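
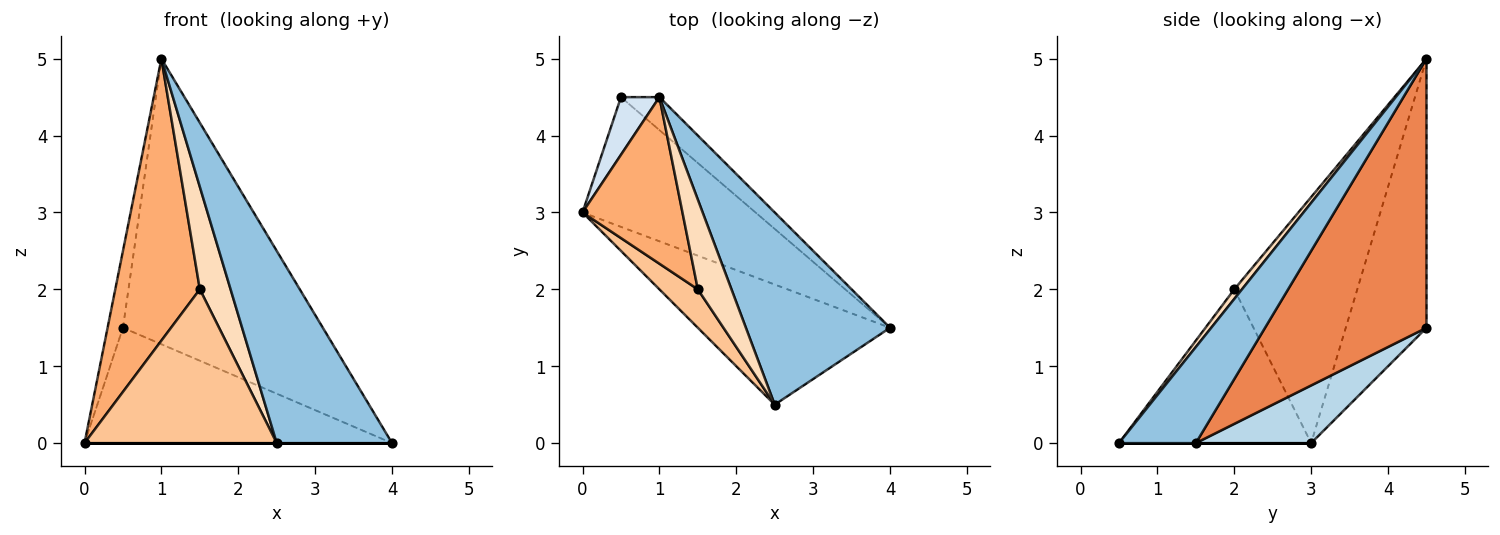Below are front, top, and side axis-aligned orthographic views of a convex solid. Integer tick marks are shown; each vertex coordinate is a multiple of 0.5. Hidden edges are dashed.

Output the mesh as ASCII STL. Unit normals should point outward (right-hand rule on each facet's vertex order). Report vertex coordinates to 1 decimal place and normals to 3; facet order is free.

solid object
 facet normal 0.000 0.000 -1.000
  outer loop
   vertex 2.5 0.5 0.0
   vertex 0.0 3.0 0.0
   vertex 4.0 1.5 0.0
  endloop
 endfacet
 facet normal 0.426 -0.640 0.640
  outer loop
   vertex 2.5 0.5 0.0
   vertex 4.0 1.5 0.0
   vertex 1.0 4.5 5.0
  endloop
 endfacet
 facet normal 0.242 0.645 -0.725
  outer loop
   vertex 0.5 4.5 1.5
   vertex 4.0 1.5 0.0
   vertex 0.0 3.0 0.0
  endloop
 endfacet
 facet normal -0.973 0.185 0.139
  outer loop
   vertex 0.5 4.5 1.5
   vertex 0.0 3.0 0.0
   vertex 1.0 4.5 5.0
  endloop
 endfacet
 facet normal 0.626 0.775 -0.089
  outer loop
   vertex 0.5 4.5 1.5
   vertex 1.0 4.5 5.0
   vertex 4.0 1.5 0.0
  endloop
 endfacet
 facet normal -0.781 -0.537 0.317
  outer loop
   vertex 1.5 2.0 2.0
   vertex 1.0 4.5 5.0
   vertex 0.0 3.0 0.0
  endloop
 endfacet
 facet normal -0.696 -0.696 0.174
  outer loop
   vertex 1.5 2.0 2.0
   vertex 0.0 3.0 0.0
   vertex 2.5 0.5 0.0
  endloop
 endfacet
 facet normal 0.185 -0.740 0.647
  outer loop
   vertex 1.5 2.0 2.0
   vertex 2.5 0.5 0.0
   vertex 1.0 4.5 5.0
  endloop
 endfacet
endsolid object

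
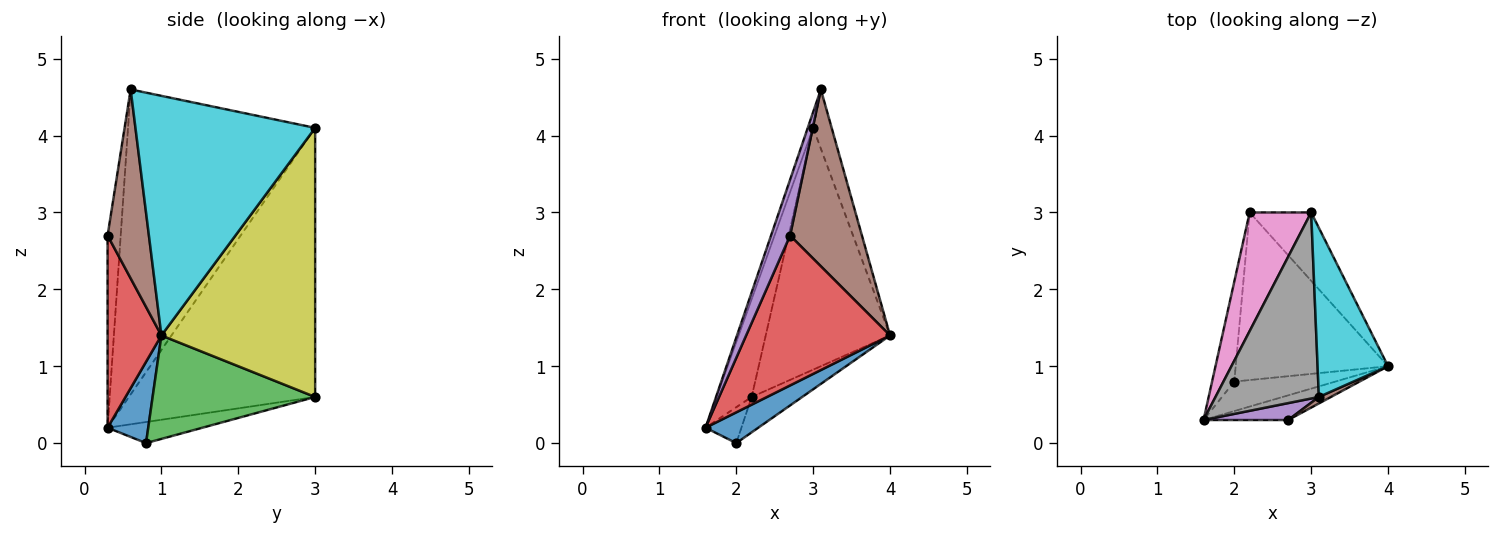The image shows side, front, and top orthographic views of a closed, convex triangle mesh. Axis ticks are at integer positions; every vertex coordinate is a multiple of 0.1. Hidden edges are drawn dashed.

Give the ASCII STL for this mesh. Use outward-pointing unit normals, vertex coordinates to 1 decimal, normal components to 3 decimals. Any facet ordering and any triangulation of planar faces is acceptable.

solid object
 facet normal 0.486 -0.631 -0.605
  outer loop
   vertex 2.0 0.8 0.0
   vertex 4.0 1.0 1.4
   vertex 1.6 0.3 0.2
  endloop
 endfacet
 facet normal -0.666 0.252 -0.702
  outer loop
   vertex 2.0 0.8 0.0
   vertex 1.6 0.3 0.2
   vertex 2.2 3.0 0.6
  endloop
 endfacet
 facet normal 0.553 0.172 -0.815
  outer loop
   vertex 2.0 0.8 0.0
   vertex 2.2 3.0 0.6
   vertex 4.0 1.0 1.4
  endloop
 endfacet
 facet normal 0.346 -0.926 -0.152
  outer loop
   vertex 2.7 0.3 2.7
   vertex 1.6 0.3 0.2
   vertex 4.0 1.0 1.4
  endloop
 endfacet
 facet normal -0.550 -0.799 0.242
  outer loop
   vertex 2.7 0.3 2.7
   vertex 3.1 0.6 4.6
   vertex 1.6 0.3 0.2
  endloop
 endfacet
 facet normal 0.498 -0.866 0.032
  outer loop
   vertex 2.7 0.3 2.7
   vertex 4.0 1.0 1.4
   vertex 3.1 0.6 4.6
  endloop
 endfacet
 facet normal -0.959 0.181 0.219
  outer loop
   vertex 3.0 3.0 4.1
   vertex 2.2 3.0 0.6
   vertex 1.6 0.3 0.2
  endloop
 endfacet
 facet normal -0.947 0.027 0.321
  outer loop
   vertex 3.0 3.0 4.1
   vertex 1.6 0.3 0.2
   vertex 3.1 0.6 4.6
  endloop
 endfacet
 facet normal 0.766 0.619 -0.175
  outer loop
   vertex 3.0 3.0 4.1
   vertex 4.0 1.0 1.4
   vertex 2.2 3.0 0.6
  endloop
 endfacet
 facet normal 0.955 0.098 0.281
  outer loop
   vertex 3.0 3.0 4.1
   vertex 3.1 0.6 4.6
   vertex 4.0 1.0 1.4
  endloop
 endfacet
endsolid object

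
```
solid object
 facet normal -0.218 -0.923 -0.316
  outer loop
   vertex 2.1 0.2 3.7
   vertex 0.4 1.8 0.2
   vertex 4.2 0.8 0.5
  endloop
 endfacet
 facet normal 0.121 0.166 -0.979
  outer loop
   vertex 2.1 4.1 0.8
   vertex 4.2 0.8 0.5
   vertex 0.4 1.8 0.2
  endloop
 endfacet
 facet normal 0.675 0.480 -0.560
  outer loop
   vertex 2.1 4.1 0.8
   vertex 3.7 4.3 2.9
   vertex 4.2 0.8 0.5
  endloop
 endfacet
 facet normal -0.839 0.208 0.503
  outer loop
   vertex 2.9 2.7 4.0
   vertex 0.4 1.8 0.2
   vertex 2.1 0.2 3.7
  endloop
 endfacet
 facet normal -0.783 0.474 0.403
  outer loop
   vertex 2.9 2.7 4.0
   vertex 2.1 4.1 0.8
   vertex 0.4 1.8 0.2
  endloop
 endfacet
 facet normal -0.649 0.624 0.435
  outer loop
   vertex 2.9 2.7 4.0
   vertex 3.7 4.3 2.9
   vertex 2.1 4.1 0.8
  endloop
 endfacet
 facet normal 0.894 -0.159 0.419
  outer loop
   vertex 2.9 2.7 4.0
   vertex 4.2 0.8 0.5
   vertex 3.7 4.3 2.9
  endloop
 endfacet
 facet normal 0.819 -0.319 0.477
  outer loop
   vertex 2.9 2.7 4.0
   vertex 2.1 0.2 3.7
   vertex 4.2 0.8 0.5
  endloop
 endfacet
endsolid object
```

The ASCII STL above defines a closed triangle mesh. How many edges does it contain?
12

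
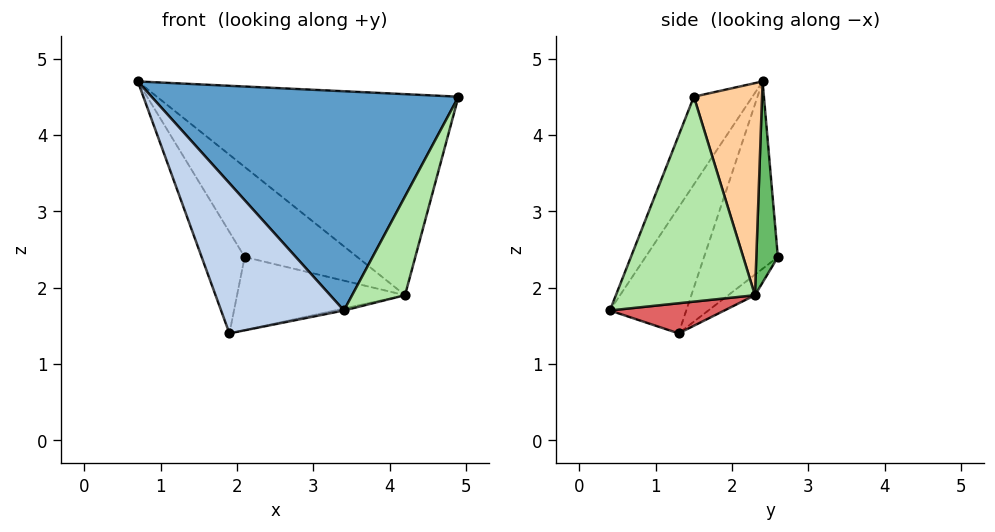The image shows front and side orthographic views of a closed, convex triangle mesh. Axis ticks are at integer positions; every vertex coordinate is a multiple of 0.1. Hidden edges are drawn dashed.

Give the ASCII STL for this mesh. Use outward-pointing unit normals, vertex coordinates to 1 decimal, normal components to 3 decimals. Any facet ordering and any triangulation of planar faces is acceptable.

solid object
 facet normal -0.168 -0.883 0.437
  outer loop
   vertex 3.4 0.4 1.7
   vertex 4.9 1.5 4.5
   vertex 0.7 2.4 4.7
  endloop
 endfacet
 facet normal -0.526 -0.846 0.091
  outer loop
   vertex 1.9 1.3 1.4
   vertex 3.4 0.4 1.7
   vertex 0.7 2.4 4.7
  endloop
 endfacet
 facet normal -0.778 0.454 -0.434
  outer loop
   vertex 1.9 1.3 1.4
   vertex 0.7 2.4 4.7
   vertex 2.1 2.6 2.4
  endloop
 endfacet
 facet normal 0.214 0.948 0.234
  outer loop
   vertex 4.2 2.3 1.9
   vertex 0.7 2.4 4.7
   vertex 4.9 1.5 4.5
  endloop
 endfacet
 facet normal 0.184 0.963 0.196
  outer loop
   vertex 4.2 2.3 1.9
   vertex 2.1 2.6 2.4
   vertex 0.7 2.4 4.7
  endloop
 endfacet
 facet normal 0.879 -0.334 -0.340
  outer loop
   vertex 4.2 2.3 1.9
   vertex 4.9 1.5 4.5
   vertex 3.4 0.4 1.7
  endloop
 endfacet
 facet normal 0.206 0.016 -0.979
  outer loop
   vertex 4.2 2.3 1.9
   vertex 3.4 0.4 1.7
   vertex 1.9 1.3 1.4
  endloop
 endfacet
 facet normal -0.098 0.616 -0.781
  outer loop
   vertex 4.2 2.3 1.9
   vertex 1.9 1.3 1.4
   vertex 2.1 2.6 2.4
  endloop
 endfacet
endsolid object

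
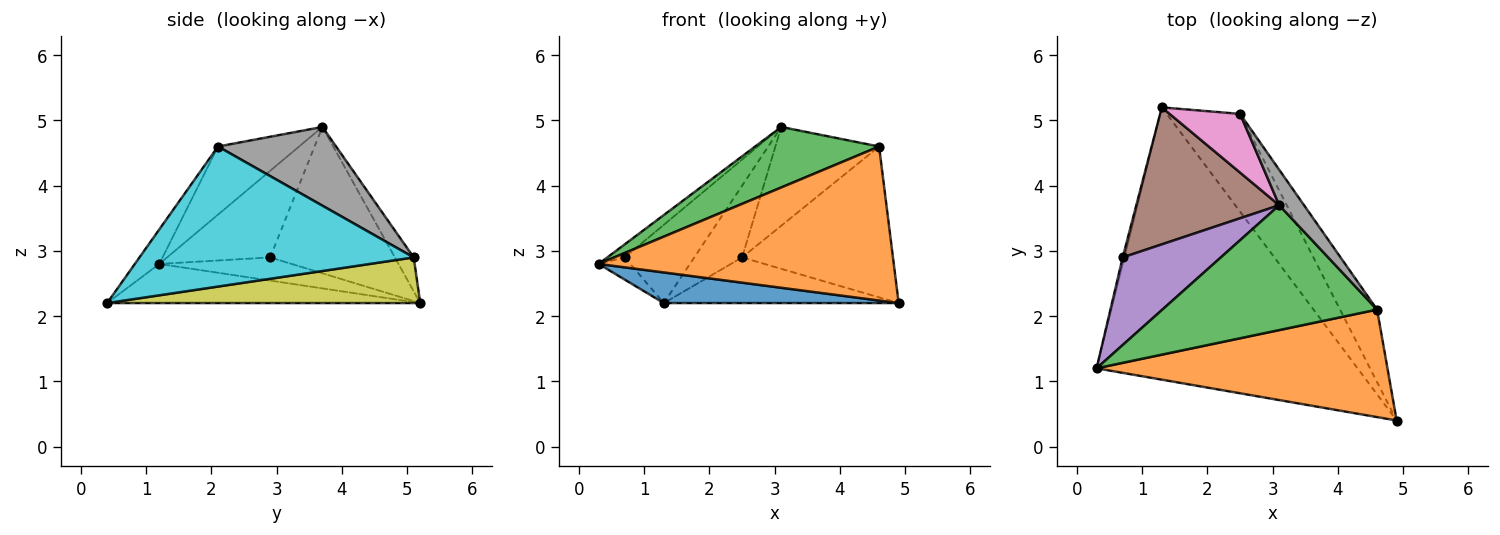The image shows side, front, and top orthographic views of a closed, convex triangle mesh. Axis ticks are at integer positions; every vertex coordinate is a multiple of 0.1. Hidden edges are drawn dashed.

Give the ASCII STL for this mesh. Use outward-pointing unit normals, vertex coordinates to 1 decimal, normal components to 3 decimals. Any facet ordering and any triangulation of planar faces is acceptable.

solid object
 facet normal -0.147 -0.111 -0.983
  outer loop
   vertex 1.3 5.2 2.2
   vertex 4.9 0.4 2.2
   vertex 0.3 1.2 2.8
  endloop
 endfacet
 facet normal -0.068 -0.818 0.571
  outer loop
   vertex 4.6 2.1 4.6
   vertex 0.3 1.2 2.8
   vertex 4.9 0.4 2.2
  endloop
 endfacet
 facet normal -0.274 -0.420 0.865
  outer loop
   vertex 4.6 2.1 4.6
   vertex 3.1 3.7 4.9
   vertex 0.3 1.2 2.8
  endloop
 endfacet
 facet normal -0.970 0.232 -0.068
  outer loop
   vertex 0.7 2.9 2.9
   vertex 1.3 5.2 2.2
   vertex 0.3 1.2 2.8
  endloop
 endfacet
 facet normal -0.658 0.111 0.745
  outer loop
   vertex 0.7 2.9 2.9
   vertex 0.3 1.2 2.8
   vertex 3.1 3.7 4.9
  endloop
 endfacet
 facet normal -0.664 0.371 0.649
  outer loop
   vertex 0.7 2.9 2.9
   vertex 3.1 3.7 4.9
   vertex 1.3 5.2 2.2
  endloop
 endfacet
 facet normal -0.292 0.740 0.606
  outer loop
   vertex 2.5 5.1 2.9
   vertex 1.3 5.2 2.2
   vertex 3.1 3.7 4.9
  endloop
 endfacet
 facet normal 0.731 0.642 0.230
  outer loop
   vertex 2.5 5.1 2.9
   vertex 3.1 3.7 4.9
   vertex 4.6 2.1 4.6
  endloop
 endfacet
 facet normal 0.491 0.368 -0.789
  outer loop
   vertex 2.5 5.1 2.9
   vertex 4.9 0.4 2.2
   vertex 1.3 5.2 2.2
  endloop
 endfacet
 facet normal 0.854 0.469 -0.226
  outer loop
   vertex 2.5 5.1 2.9
   vertex 4.6 2.1 4.6
   vertex 4.9 0.4 2.2
  endloop
 endfacet
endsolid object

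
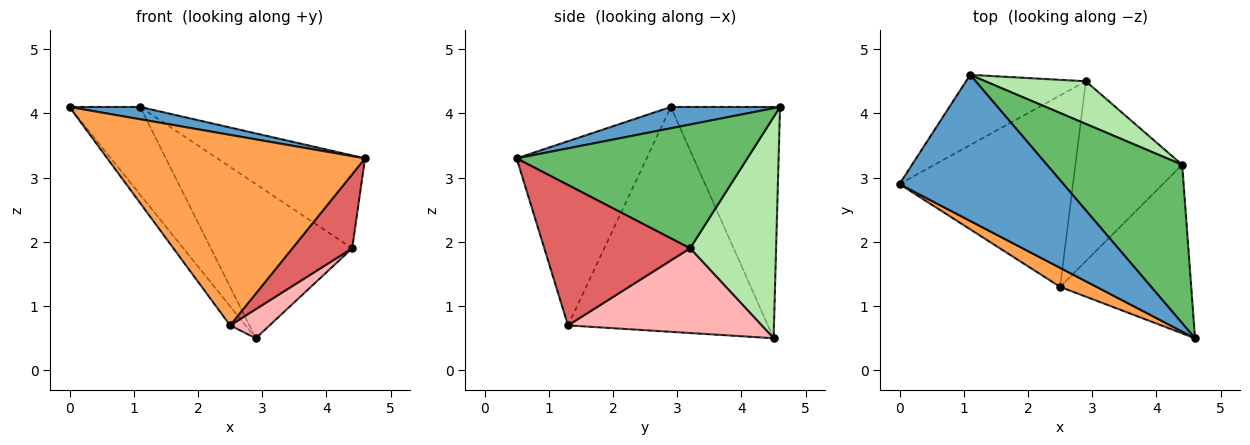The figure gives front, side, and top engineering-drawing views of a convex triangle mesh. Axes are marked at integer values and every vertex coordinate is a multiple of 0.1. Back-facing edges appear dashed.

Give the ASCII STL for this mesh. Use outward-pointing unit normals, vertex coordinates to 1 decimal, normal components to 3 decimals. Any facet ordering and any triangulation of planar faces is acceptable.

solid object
 facet normal 0.128 -0.083 0.988
  outer loop
   vertex 1.1 4.6 4.1
   vertex 0.0 2.9 4.1
   vertex 4.6 0.5 3.3
  endloop
 endfacet
 facet normal -0.770 0.498 -0.399
  outer loop
   vertex 1.1 4.6 4.1
   vertex 2.9 4.5 0.5
   vertex 0.0 2.9 4.1
  endloop
 endfacet
 facet normal -0.449 -0.889 0.089
  outer loop
   vertex 2.5 1.3 0.7
   vertex 4.6 0.5 3.3
   vertex 0.0 2.9 4.1
  endloop
 endfacet
 facet normal -0.790 0.061 -0.610
  outer loop
   vertex 2.5 1.3 0.7
   vertex 0.0 2.9 4.1
   vertex 2.9 4.5 0.5
  endloop
 endfacet
 facet normal 0.620 0.397 0.677
  outer loop
   vertex 4.4 3.2 1.9
   vertex 1.1 4.6 4.1
   vertex 4.6 0.5 3.3
  endloop
 endfacet
 facet normal 0.506 0.831 0.230
  outer loop
   vertex 4.4 3.2 1.9
   vertex 2.9 4.5 0.5
   vertex 1.1 4.6 4.1
  endloop
 endfacet
 facet normal 0.700 -0.287 -0.654
  outer loop
   vertex 4.4 3.2 1.9
   vertex 4.6 0.5 3.3
   vertex 2.5 1.3 0.7
  endloop
 endfacet
 facet normal 0.617 -0.126 -0.777
  outer loop
   vertex 4.4 3.2 1.9
   vertex 2.5 1.3 0.7
   vertex 2.9 4.5 0.5
  endloop
 endfacet
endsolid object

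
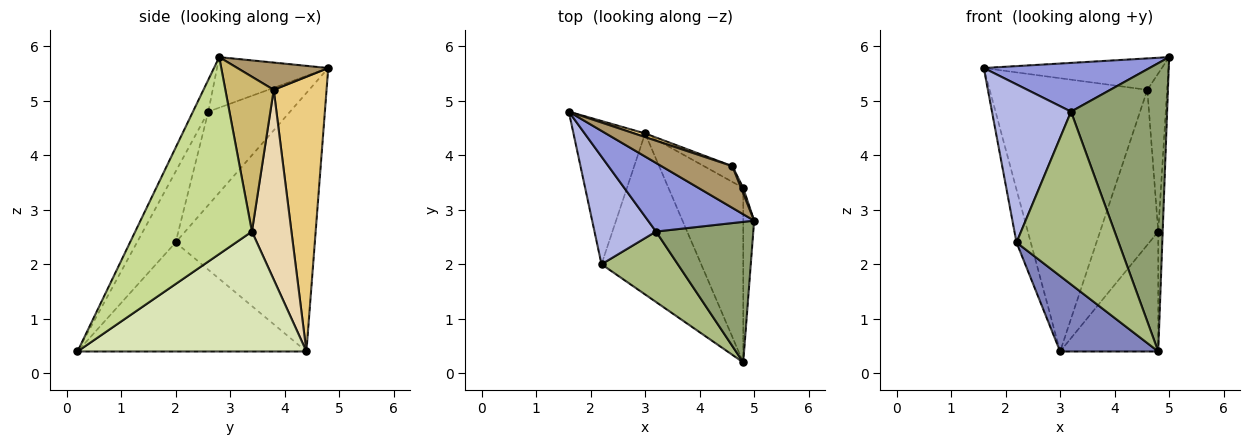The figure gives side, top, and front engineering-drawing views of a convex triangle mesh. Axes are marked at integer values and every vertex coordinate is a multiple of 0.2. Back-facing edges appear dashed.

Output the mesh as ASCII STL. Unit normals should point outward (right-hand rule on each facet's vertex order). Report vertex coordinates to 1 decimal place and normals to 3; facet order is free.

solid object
 facet normal -0.959 0.098 -0.266
  outer loop
   vertex 3.0 4.4 0.4
   vertex 2.2 2.0 2.4
   vertex 1.6 4.8 5.6
  endloop
 endfacet
 facet normal -0.704 -0.302 -0.643
  outer loop
   vertex 3.0 4.4 0.4
   vertex 4.8 0.2 0.4
   vertex 2.2 2.0 2.4
  endloop
 endfacet
 facet normal -0.362 -0.540 0.760
  outer loop
   vertex 3.2 2.6 4.8
   vertex 5.0 2.8 5.8
   vertex 1.6 4.8 5.6
  endloop
 endfacet
 facet normal -0.650 -0.628 0.428
  outer loop
   vertex 3.2 2.6 4.8
   vertex 1.6 4.8 5.6
   vertex 2.2 2.0 2.4
  endloop
 endfacet
 facet normal -0.142 -0.890 0.434
  outer loop
   vertex 3.2 2.6 4.8
   vertex 4.8 0.2 0.4
   vertex 5.0 2.8 5.8
  endloop
 endfacet
 facet normal -0.331 -0.874 0.356
  outer loop
   vertex 3.2 2.6 4.8
   vertex 2.2 2.0 2.4
   vertex 4.8 0.2 0.4
  endloop
 endfacet
 facet normal 0.998 0.038 -0.055
  outer loop
   vertex 4.8 3.4 2.6
   vertex 5.0 2.8 5.8
   vertex 4.8 0.2 0.4
  endloop
 endfacet
 facet normal 0.798 0.342 -0.497
  outer loop
   vertex 4.8 3.4 2.6
   vertex 4.8 0.2 0.4
   vertex 3.0 4.4 0.4
  endloop
 endfacet
 facet normal 0.294 0.575 0.763
  outer loop
   vertex 4.6 3.8 5.2
   vertex 1.6 4.8 5.6
   vertex 5.0 2.8 5.8
  endloop
 endfacet
 facet normal 0.926 0.378 0.013
  outer loop
   vertex 4.6 3.8 5.2
   vertex 5.0 2.8 5.8
   vertex 4.8 3.4 2.6
  endloop
 endfacet
 facet normal 0.318 0.948 0.013
  outer loop
   vertex 4.6 3.8 5.2
   vertex 3.0 4.4 0.4
   vertex 1.6 4.8 5.6
  endloop
 endfacet
 facet normal 0.560 0.824 -0.084
  outer loop
   vertex 4.6 3.8 5.2
   vertex 4.8 3.4 2.6
   vertex 3.0 4.4 0.4
  endloop
 endfacet
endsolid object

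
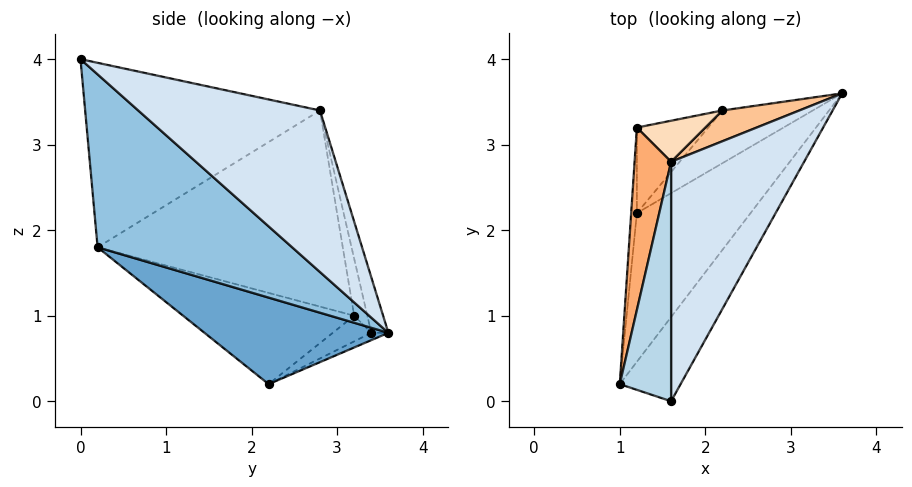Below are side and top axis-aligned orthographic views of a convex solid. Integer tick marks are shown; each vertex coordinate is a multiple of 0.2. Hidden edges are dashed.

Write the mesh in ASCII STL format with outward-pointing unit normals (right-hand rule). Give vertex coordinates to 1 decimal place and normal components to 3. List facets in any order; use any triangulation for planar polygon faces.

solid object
 facet normal 0.497 -0.572 -0.653
  outer loop
   vertex 1.2 2.2 0.2
   vertex 3.6 3.6 0.8
   vertex 1.0 0.2 1.8
  endloop
 endfacet
 facet normal 0.730 -0.634 -0.257
  outer loop
   vertex 1.6 0.0 4.0
   vertex 1.0 0.2 1.8
   vertex 3.6 3.6 0.8
  endloop
 endfacet
 facet normal -0.962 0.057 0.268
  outer loop
   vertex 1.6 2.8 3.4
   vertex 1.0 0.2 1.8
   vertex 1.6 0.0 4.0
  endloop
 endfacet
 facet normal 0.765 0.135 0.630
  outer loop
   vertex 1.6 2.8 3.4
   vertex 1.6 0.0 4.0
   vertex 3.6 3.6 0.8
  endloop
 endfacet
 facet normal -0.997 0.050 -0.062
  outer loop
   vertex 1.2 3.2 1.0
   vertex 1.2 2.2 0.2
   vertex 1.0 0.2 1.8
  endloop
 endfacet
 facet normal -0.977 0.114 0.182
  outer loop
   vertex 1.2 3.2 1.0
   vertex 1.0 0.2 1.8
   vertex 1.6 2.8 3.4
  endloop
 endfacet
 facet normal -0.139 0.971 0.192
  outer loop
   vertex 2.2 3.4 0.8
   vertex 1.6 2.8 3.4
   vertex 3.6 3.6 0.8
  endloop
 endfacet
 facet normal -0.156 0.970 0.188
  outer loop
   vertex 2.2 3.4 0.8
   vertex 1.2 3.2 1.0
   vertex 1.6 2.8 3.4
  endloop
 endfacet
 facet normal -0.070 0.492 -0.868
  outer loop
   vertex 2.2 3.4 0.8
   vertex 3.6 3.6 0.8
   vertex 1.2 2.2 0.2
  endloop
 endfacet
 facet normal -0.271 0.601 -0.752
  outer loop
   vertex 2.2 3.4 0.8
   vertex 1.2 2.2 0.2
   vertex 1.2 3.2 1.0
  endloop
 endfacet
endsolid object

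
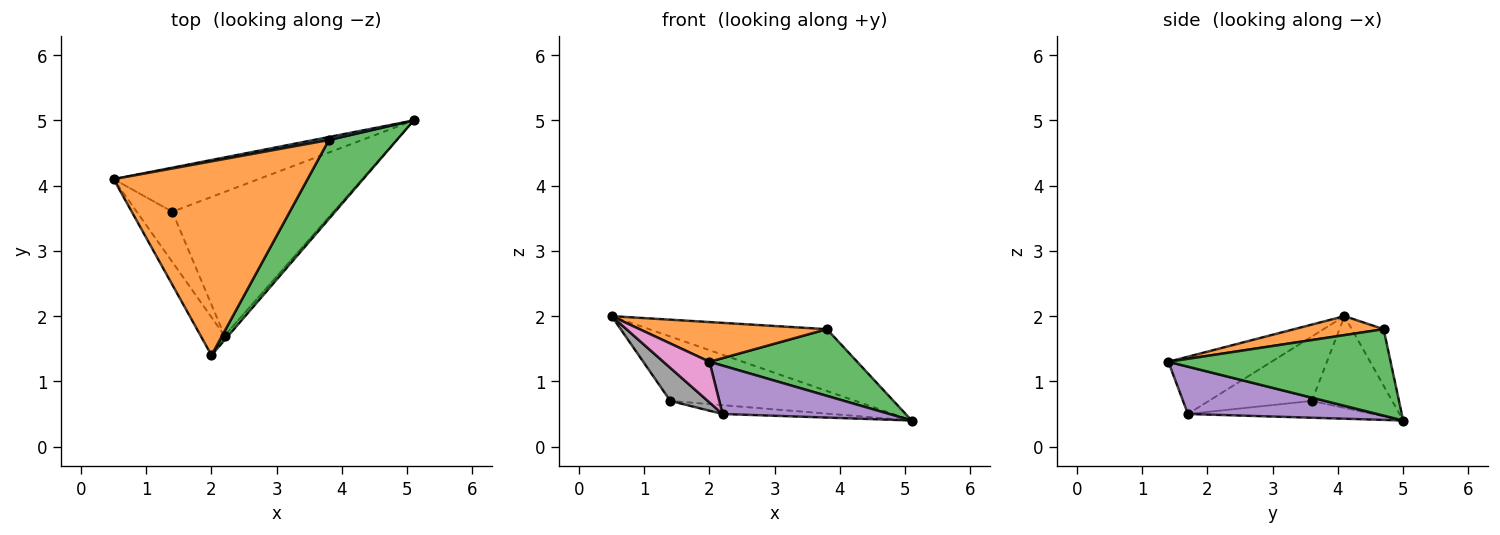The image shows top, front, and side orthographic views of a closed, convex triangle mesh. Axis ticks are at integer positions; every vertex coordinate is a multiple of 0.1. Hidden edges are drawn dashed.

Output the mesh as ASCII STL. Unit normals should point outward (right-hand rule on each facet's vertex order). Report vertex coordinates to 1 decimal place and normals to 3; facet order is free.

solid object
 facet normal -0.176 0.983 0.047
  outer loop
   vertex 3.8 4.7 1.8
   vertex 5.1 5.0 0.4
   vertex 0.5 4.1 2.0
  endloop
 endfacet
 facet normal 0.095 -0.200 0.975
  outer loop
   vertex 3.8 4.7 1.8
   vertex 0.5 4.1 2.0
   vertex 2.0 1.4 1.3
  endloop
 endfacet
 facet normal 0.697 -0.463 0.548
  outer loop
   vertex 3.8 4.7 1.8
   vertex 2.0 1.4 1.3
   vertex 5.1 5.0 0.4
  endloop
 endfacet
 facet normal -0.337 0.777 -0.532
  outer loop
   vertex 1.4 3.6 0.7
   vertex 0.5 4.1 2.0
   vertex 5.1 5.0 0.4
  endloop
 endfacet
 facet normal 0.749 -0.660 -0.060
  outer loop
   vertex 2.2 1.7 0.5
   vertex 5.1 5.0 0.4
   vertex 2.0 1.4 1.3
  endloop
 endfacet
 facet normal -0.104 0.061 -0.993
  outer loop
   vertex 2.2 1.7 0.5
   vertex 1.4 3.6 0.7
   vertex 5.1 5.0 0.4
  endloop
 endfacet
 facet normal -0.853 -0.381 -0.356
  outer loop
   vertex 2.2 1.7 0.5
   vertex 2.0 1.4 1.3
   vertex 0.5 4.1 2.0
  endloop
 endfacet
 facet normal -0.834 -0.303 -0.461
  outer loop
   vertex 2.2 1.7 0.5
   vertex 0.5 4.1 2.0
   vertex 1.4 3.6 0.7
  endloop
 endfacet
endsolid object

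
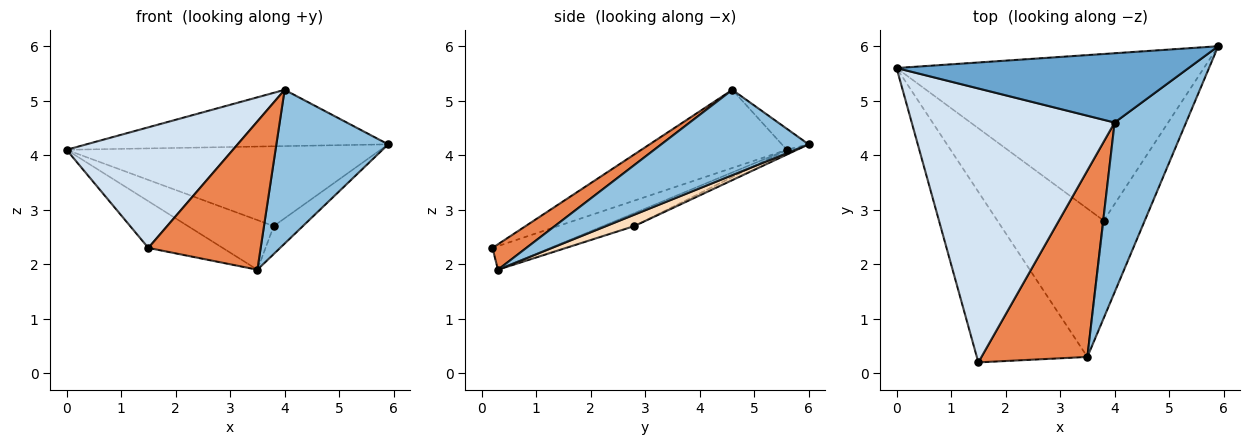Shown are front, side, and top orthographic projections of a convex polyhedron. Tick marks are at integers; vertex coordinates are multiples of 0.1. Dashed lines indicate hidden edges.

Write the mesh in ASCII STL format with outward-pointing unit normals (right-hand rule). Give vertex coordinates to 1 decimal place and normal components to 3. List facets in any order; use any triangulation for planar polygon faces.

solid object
 facet normal -0.056 0.629 0.775
  outer loop
   vertex 4.0 4.6 5.2
   vertex 5.9 6.0 4.2
   vertex 0.0 5.6 4.1
  endloop
 endfacet
 facet normal 0.663 -0.503 0.555
  outer loop
   vertex 4.0 4.6 5.2
   vertex 3.5 0.3 1.9
   vertex 5.9 6.0 4.2
  endloop
 endfacet
 facet normal -0.202 0.259 -0.945
  outer loop
   vertex 1.5 0.2 2.3
   vertex 0.0 5.6 4.1
   vertex 3.5 0.3 1.9
  endloop
 endfacet
 facet normal -0.332 -0.380 0.863
  outer loop
   vertex 1.5 0.2 2.3
   vertex 4.0 4.6 5.2
   vertex 0.0 5.6 4.1
  endloop
 endfacet
 facet normal 0.184 -0.612 0.769
  outer loop
   vertex 1.5 0.2 2.3
   vertex 3.5 0.3 1.9
   vertex 4.0 4.6 5.2
  endloop
 endfacet
 facet normal -0.014 0.432 -0.902
  outer loop
   vertex 3.8 2.8 2.7
   vertex 0.0 5.6 4.1
   vertex 5.9 6.0 4.2
  endloop
 endfacet
 facet normal -0.115 0.315 -0.942
  outer loop
   vertex 3.8 2.8 2.7
   vertex 3.5 0.3 1.9
   vertex 0.0 5.6 4.1
  endloop
 endfacet
 facet normal 0.258 0.266 -0.929
  outer loop
   vertex 3.8 2.8 2.7
   vertex 5.9 6.0 4.2
   vertex 3.5 0.3 1.9
  endloop
 endfacet
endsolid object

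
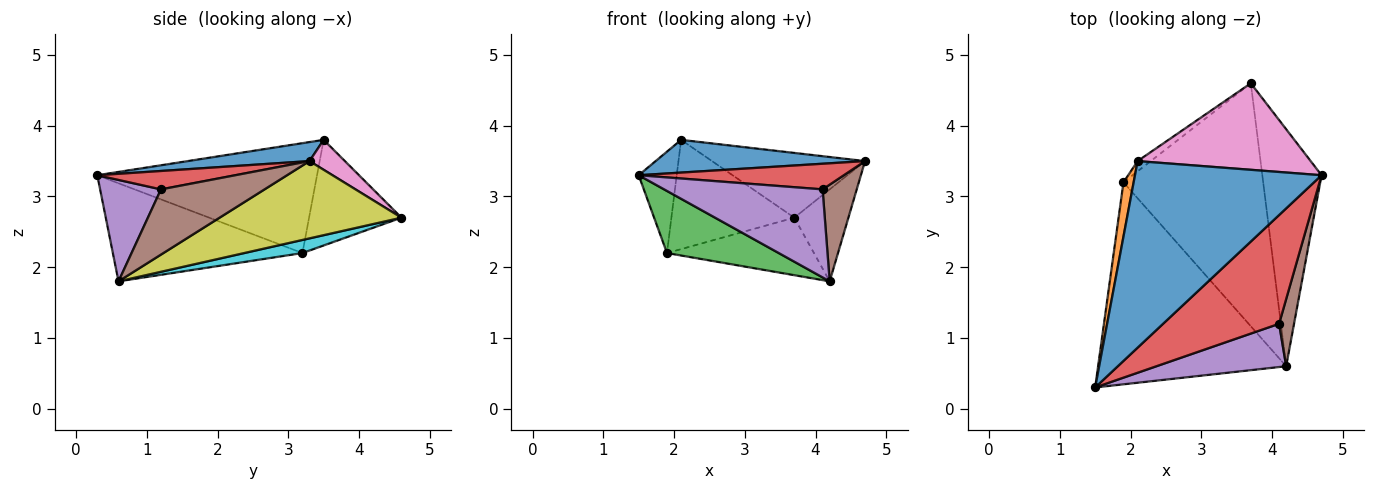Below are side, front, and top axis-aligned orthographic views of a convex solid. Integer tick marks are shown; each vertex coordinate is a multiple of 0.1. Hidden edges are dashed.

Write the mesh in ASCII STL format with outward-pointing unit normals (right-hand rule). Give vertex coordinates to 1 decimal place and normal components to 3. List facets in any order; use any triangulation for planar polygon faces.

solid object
 facet normal 0.100 -0.172 0.980
  outer loop
   vertex 2.1 3.5 3.8
   vertex 1.5 0.3 3.3
   vertex 4.7 3.3 3.5
  endloop
 endfacet
 facet normal -0.981 0.170 0.091
  outer loop
   vertex 1.9 3.2 2.2
   vertex 1.5 0.3 3.3
   vertex 2.1 3.5 3.8
  endloop
 endfacet
 facet normal -0.446 -0.263 -0.855
  outer loop
   vertex 1.9 3.2 2.2
   vertex 4.2 0.6 1.8
   vertex 1.5 0.3 3.3
  endloop
 endfacet
 facet normal 0.153 -0.227 0.962
  outer loop
   vertex 4.1 1.2 3.1
   vertex 4.7 3.3 3.5
   vertex 1.5 0.3 3.3
  endloop
 endfacet
 facet normal 0.326 -0.849 0.417
  outer loop
   vertex 4.1 1.2 3.1
   vertex 1.5 0.3 3.3
   vertex 4.2 0.6 1.8
  endloop
 endfacet
 facet normal 0.928 -0.306 0.212
  outer loop
   vertex 4.1 1.2 3.1
   vertex 4.2 0.6 1.8
   vertex 4.7 3.3 3.5
  endloop
 endfacet
 facet normal 0.137 0.594 0.793
  outer loop
   vertex 3.7 4.6 2.7
   vertex 2.1 3.5 3.8
   vertex 4.7 3.3 3.5
  endloop
 endfacet
 facet normal -0.599 0.797 -0.075
  outer loop
   vertex 3.7 4.6 2.7
   vertex 1.9 3.2 2.2
   vertex 2.1 3.5 3.8
  endloop
 endfacet
 facet normal 0.772 0.230 -0.592
  outer loop
   vertex 3.7 4.6 2.7
   vertex 4.7 3.3 3.5
   vertex 4.2 0.6 1.8
  endloop
 endfacet
 facet normal 0.091 0.229 -0.969
  outer loop
   vertex 3.7 4.6 2.7
   vertex 4.2 0.6 1.8
   vertex 1.9 3.2 2.2
  endloop
 endfacet
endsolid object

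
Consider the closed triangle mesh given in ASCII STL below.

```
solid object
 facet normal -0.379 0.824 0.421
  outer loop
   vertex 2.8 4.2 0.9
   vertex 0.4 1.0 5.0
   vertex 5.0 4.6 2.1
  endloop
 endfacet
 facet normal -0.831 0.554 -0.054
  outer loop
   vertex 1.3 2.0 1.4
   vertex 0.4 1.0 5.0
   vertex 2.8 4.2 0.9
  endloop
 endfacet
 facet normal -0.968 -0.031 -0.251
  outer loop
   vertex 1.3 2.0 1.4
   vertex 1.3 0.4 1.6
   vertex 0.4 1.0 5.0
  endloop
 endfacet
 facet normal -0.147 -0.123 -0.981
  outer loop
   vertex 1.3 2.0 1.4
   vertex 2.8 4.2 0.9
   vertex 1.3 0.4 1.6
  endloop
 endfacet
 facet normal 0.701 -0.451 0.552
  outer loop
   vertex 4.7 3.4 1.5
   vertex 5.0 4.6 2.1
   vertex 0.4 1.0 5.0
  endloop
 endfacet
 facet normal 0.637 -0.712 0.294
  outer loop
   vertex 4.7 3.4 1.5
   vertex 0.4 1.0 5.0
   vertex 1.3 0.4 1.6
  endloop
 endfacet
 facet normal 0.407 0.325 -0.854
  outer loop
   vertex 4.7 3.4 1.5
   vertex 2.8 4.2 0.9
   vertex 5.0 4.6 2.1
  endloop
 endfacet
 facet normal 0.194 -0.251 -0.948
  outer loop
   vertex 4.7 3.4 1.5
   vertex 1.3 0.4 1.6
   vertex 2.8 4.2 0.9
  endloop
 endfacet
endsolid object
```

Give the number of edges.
12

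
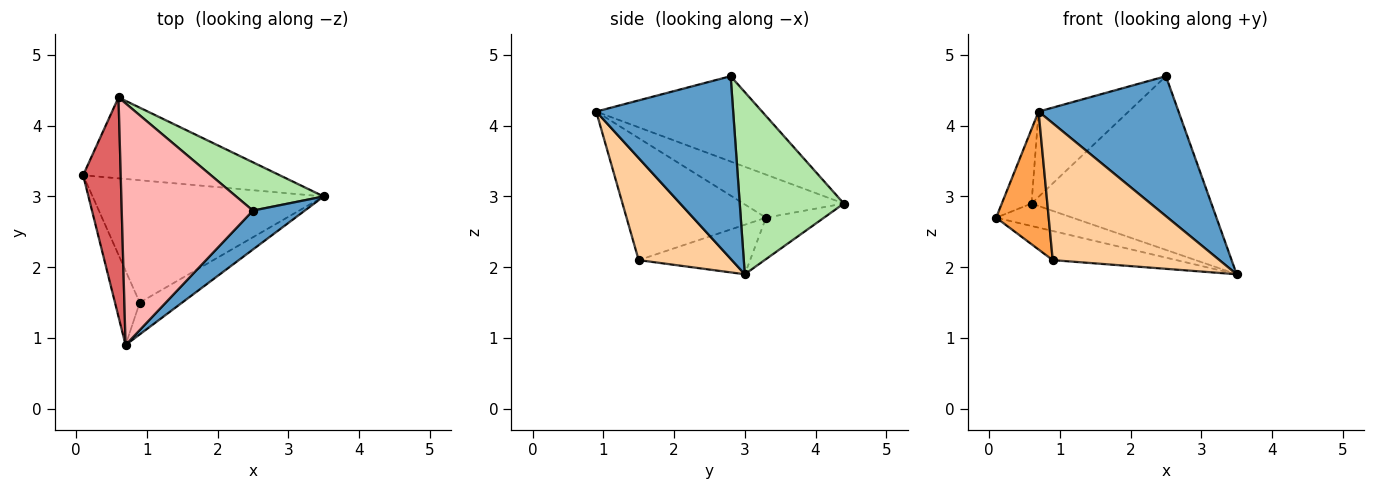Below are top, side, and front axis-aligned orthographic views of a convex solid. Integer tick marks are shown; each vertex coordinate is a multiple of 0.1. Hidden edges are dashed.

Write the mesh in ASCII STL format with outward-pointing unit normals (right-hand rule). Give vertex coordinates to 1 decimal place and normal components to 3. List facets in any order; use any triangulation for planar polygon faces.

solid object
 facet normal 0.686 -0.701 0.195
  outer loop
   vertex 2.5 2.8 4.7
   vertex 0.7 0.9 4.2
   vertex 3.5 3.0 1.9
  endloop
 endfacet
 facet normal -0.204 0.227 -0.952
  outer loop
   vertex 0.9 1.5 2.1
   vertex 0.1 3.3 2.7
   vertex 3.5 3.0 1.9
  endloop
 endfacet
 facet normal -0.919 -0.346 -0.187
  outer loop
   vertex 0.9 1.5 2.1
   vertex 0.7 0.9 4.2
   vertex 0.1 3.3 2.7
  endloop
 endfacet
 facet normal 0.478 -0.855 -0.199
  outer loop
   vertex 0.9 1.5 2.1
   vertex 3.5 3.0 1.9
   vertex 0.7 0.9 4.2
  endloop
 endfacet
 facet normal -0.199 0.262 -0.944
  outer loop
   vertex 0.6 4.4 2.9
   vertex 3.5 3.0 1.9
   vertex 0.1 3.3 2.7
  endloop
 endfacet
 facet normal 0.487 0.842 0.234
  outer loop
   vertex 0.6 4.4 2.9
   vertex 2.5 2.8 4.7
   vertex 3.5 3.0 1.9
  endloop
 endfacet
 facet normal -0.735 0.217 0.642
  outer loop
   vertex 0.6 4.4 2.9
   vertex 0.1 3.3 2.7
   vertex 0.7 0.9 4.2
  endloop
 endfacet
 facet normal -0.523 0.284 0.804
  outer loop
   vertex 0.6 4.4 2.9
   vertex 0.7 0.9 4.2
   vertex 2.5 2.8 4.7
  endloop
 endfacet
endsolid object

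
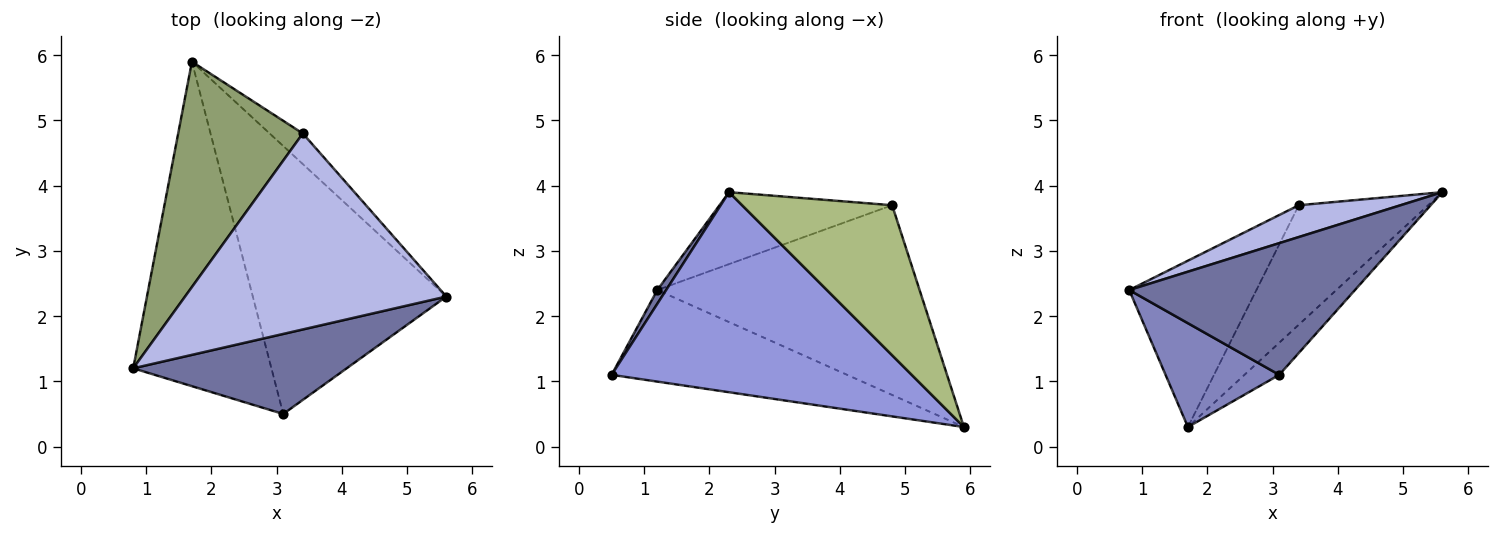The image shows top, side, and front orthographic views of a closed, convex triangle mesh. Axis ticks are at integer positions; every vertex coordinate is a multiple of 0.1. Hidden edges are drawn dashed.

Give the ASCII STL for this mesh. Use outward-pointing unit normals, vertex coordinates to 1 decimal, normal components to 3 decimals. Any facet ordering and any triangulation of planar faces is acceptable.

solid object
 facet normal 0.033 -0.854 0.519
  outer loop
   vertex 3.1 0.5 1.1
   vertex 5.6 2.3 3.9
   vertex 0.8 1.2 2.4
  endloop
 endfacet
 facet normal -0.534 -0.258 -0.805
  outer loop
   vertex 3.1 0.5 1.1
   vertex 0.8 1.2 2.4
   vertex 1.7 5.9 0.3
  endloop
 endfacet
 facet normal 0.716 0.083 -0.693
  outer loop
   vertex 3.1 0.5 1.1
   vertex 1.7 5.9 0.3
   vertex 5.6 2.3 3.9
  endloop
 endfacet
 facet normal -0.262 -0.155 0.953
  outer loop
   vertex 3.4 4.8 3.7
   vertex 0.8 1.2 2.4
   vertex 5.6 2.3 3.9
  endloop
 endfacet
 facet normal -0.775 0.376 0.509
  outer loop
   vertex 3.4 4.8 3.7
   vertex 1.7 5.9 0.3
   vertex 0.8 1.2 2.4
  endloop
 endfacet
 facet normal 0.747 0.644 -0.165
  outer loop
   vertex 3.4 4.8 3.7
   vertex 5.6 2.3 3.9
   vertex 1.7 5.9 0.3
  endloop
 endfacet
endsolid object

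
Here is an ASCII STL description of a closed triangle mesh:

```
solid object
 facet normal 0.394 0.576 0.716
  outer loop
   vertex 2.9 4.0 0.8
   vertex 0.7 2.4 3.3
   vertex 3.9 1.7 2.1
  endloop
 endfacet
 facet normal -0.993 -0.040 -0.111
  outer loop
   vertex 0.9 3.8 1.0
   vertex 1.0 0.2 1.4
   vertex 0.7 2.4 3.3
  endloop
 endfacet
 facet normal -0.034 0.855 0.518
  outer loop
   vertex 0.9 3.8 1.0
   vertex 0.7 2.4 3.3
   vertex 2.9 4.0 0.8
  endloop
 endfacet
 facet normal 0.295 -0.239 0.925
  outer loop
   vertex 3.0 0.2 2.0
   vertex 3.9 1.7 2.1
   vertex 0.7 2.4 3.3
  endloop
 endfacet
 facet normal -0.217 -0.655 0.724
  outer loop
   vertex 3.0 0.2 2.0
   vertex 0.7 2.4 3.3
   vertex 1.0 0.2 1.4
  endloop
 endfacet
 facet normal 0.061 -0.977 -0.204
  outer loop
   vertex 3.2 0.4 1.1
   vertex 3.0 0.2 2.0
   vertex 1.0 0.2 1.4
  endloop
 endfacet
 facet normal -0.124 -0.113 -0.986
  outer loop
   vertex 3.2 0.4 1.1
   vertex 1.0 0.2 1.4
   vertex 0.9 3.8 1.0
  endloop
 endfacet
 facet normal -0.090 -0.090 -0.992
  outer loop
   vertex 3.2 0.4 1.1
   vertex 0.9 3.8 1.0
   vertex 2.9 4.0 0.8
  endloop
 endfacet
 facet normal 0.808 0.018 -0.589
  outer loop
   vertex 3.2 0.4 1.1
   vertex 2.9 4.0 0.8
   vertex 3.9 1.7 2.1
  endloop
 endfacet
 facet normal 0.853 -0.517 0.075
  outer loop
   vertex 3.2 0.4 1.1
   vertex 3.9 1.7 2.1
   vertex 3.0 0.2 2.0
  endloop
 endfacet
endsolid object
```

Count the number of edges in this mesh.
15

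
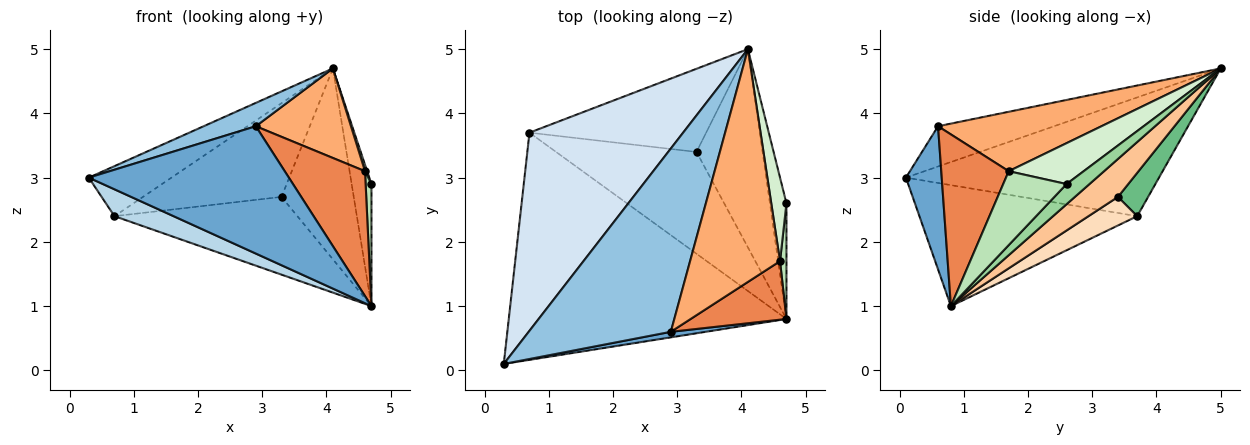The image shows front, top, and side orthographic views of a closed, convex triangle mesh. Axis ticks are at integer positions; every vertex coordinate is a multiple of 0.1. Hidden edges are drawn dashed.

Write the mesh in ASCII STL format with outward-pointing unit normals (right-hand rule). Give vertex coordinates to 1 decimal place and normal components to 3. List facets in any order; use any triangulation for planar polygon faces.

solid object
 facet normal 0.176 -0.983 0.043
  outer loop
   vertex 2.9 0.6 3.8
   vertex 0.3 0.1 3.0
   vertex 4.7 0.8 1.0
  endloop
 endfacet
 facet normal -0.270 -0.122 0.955
  outer loop
   vertex 2.9 0.6 3.8
   vertex 4.1 5.0 4.7
   vertex 0.3 0.1 3.0
  endloop
 endfacet
 facet normal -0.397 -0.108 -0.911
  outer loop
   vertex 0.7 3.7 2.4
   vertex 4.7 0.8 1.0
   vertex 0.3 0.1 3.0
  endloop
 endfacet
 facet normal -0.600 0.196 0.776
  outer loop
   vertex 0.7 3.7 2.4
   vertex 0.3 0.1 3.0
   vertex 4.1 5.0 4.7
  endloop
 endfacet
 facet normal 0.605 -0.721 0.338
  outer loop
   vertex 4.6 1.7 3.1
   vertex 2.9 0.6 3.8
   vertex 4.7 0.8 1.0
  endloop
 endfacet
 facet normal 0.525 -0.306 0.794
  outer loop
   vertex 4.6 1.7 3.1
   vertex 4.1 5.0 4.7
   vertex 2.9 0.6 3.8
  endloop
 endfacet
 facet normal 0.382 0.641 -0.666
  outer loop
   vertex 3.3 3.4 2.7
   vertex 4.1 5.0 4.7
   vertex 4.7 0.8 1.0
  endloop
 endfacet
 facet normal 0.160 0.599 -0.785
  outer loop
   vertex 3.3 3.4 2.7
   vertex 4.7 0.8 1.0
   vertex 0.7 3.7 2.4
  endloop
 endfacet
 facet normal 0.161 0.738 -0.655
  outer loop
   vertex 3.3 3.4 2.7
   vertex 0.7 3.7 2.4
   vertex 4.1 5.0 4.7
  endloop
 endfacet
 facet normal 0.643 0.556 -0.526
  outer loop
   vertex 4.7 2.6 2.9
   vertex 4.7 0.8 1.0
   vertex 4.1 5.0 4.7
  endloop
 endfacet
 facet normal 0.992 -0.091 0.086
  outer loop
   vertex 4.7 2.6 2.9
   vertex 4.6 1.7 3.1
   vertex 4.7 0.8 1.0
  endloop
 endfacet
 facet normal 0.937 -0.027 0.348
  outer loop
   vertex 4.7 2.6 2.9
   vertex 4.1 5.0 4.7
   vertex 4.6 1.7 3.1
  endloop
 endfacet
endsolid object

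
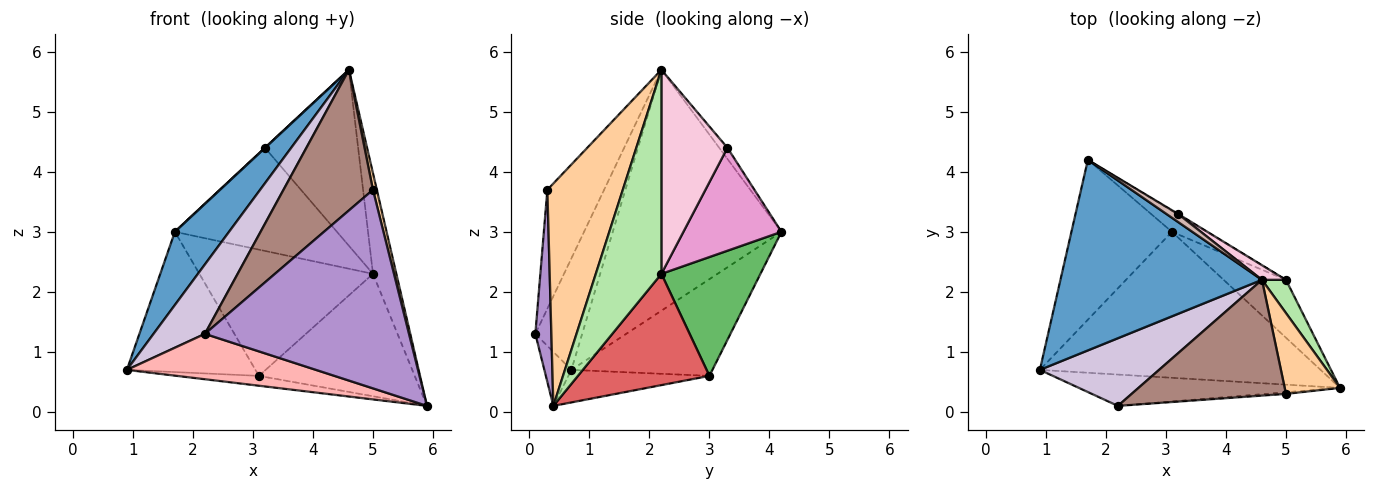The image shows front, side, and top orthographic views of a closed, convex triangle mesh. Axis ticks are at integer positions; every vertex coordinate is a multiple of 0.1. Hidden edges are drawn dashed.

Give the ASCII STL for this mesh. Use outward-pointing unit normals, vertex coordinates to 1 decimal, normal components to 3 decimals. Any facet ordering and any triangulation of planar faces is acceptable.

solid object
 facet normal -0.745 -0.239 0.623
  outer loop
   vertex 4.6 2.2 5.7
   vertex 1.7 4.2 3.0
   vertex 0.9 0.7 0.7
  endloop
 endfacet
 facet normal -0.115 0.067 -0.991
  outer loop
   vertex 3.1 3.0 0.6
   vertex 5.9 0.4 0.1
   vertex 0.9 0.7 0.7
  endloop
 endfacet
 facet normal -0.586 0.534 -0.609
  outer loop
   vertex 3.1 3.0 0.6
   vertex 0.9 0.7 0.7
   vertex 1.7 4.2 3.0
  endloop
 endfacet
 facet normal 0.969 -0.050 0.241
  outer loop
   vertex 5.0 0.3 3.7
   vertex 5.9 0.4 0.1
   vertex 4.6 2.2 5.7
  endloop
 endfacet
 facet normal 0.490 0.860 -0.144
  outer loop
   vertex 5.0 2.2 2.3
   vertex 3.1 3.0 0.6
   vertex 1.7 4.2 3.0
  endloop
 endfacet
 facet normal 0.936 0.334 0.110
  outer loop
   vertex 5.0 2.2 2.3
   vertex 4.6 2.2 5.7
   vertex 5.9 0.4 0.1
  endloop
 endfacet
 facet normal 0.607 0.719 -0.340
  outer loop
   vertex 5.0 2.2 2.3
   vertex 5.9 0.4 0.1
   vertex 3.1 3.0 0.6
  endloop
 endfacet
 facet normal -0.117 -0.817 -0.564
  outer loop
   vertex 2.2 0.1 1.3
   vertex 0.9 0.7 0.7
   vertex 5.9 0.4 0.1
  endloop
 endfacet
 facet normal 0.078 -0.997 -0.008
  outer loop
   vertex 2.2 0.1 1.3
   vertex 5.9 0.4 0.1
   vertex 5.0 0.3 3.7
  endloop
 endfacet
 facet normal -0.547 -0.600 0.584
  outer loop
   vertex 2.2 0.1 1.3
   vertex 4.6 2.2 5.7
   vertex 0.9 0.7 0.7
  endloop
 endfacet
 facet normal -0.440 -0.693 0.571
  outer loop
   vertex 2.2 0.1 1.3
   vertex 5.0 0.3 3.7
   vertex 4.6 2.2 5.7
  endloop
 endfacet
 facet normal -0.688 -0.019 0.725
  outer loop
   vertex 3.2 3.3 4.4
   vertex 1.7 4.2 3.0
   vertex 4.6 2.2 5.7
  endloop
 endfacet
 facet normal 0.518 0.856 -0.005
  outer loop
   vertex 3.2 3.3 4.4
   vertex 5.0 2.2 2.3
   vertex 1.7 4.2 3.0
  endloop
 endfacet
 facet normal 0.577 0.814 0.068
  outer loop
   vertex 3.2 3.3 4.4
   vertex 4.6 2.2 5.7
   vertex 5.0 2.2 2.3
  endloop
 endfacet
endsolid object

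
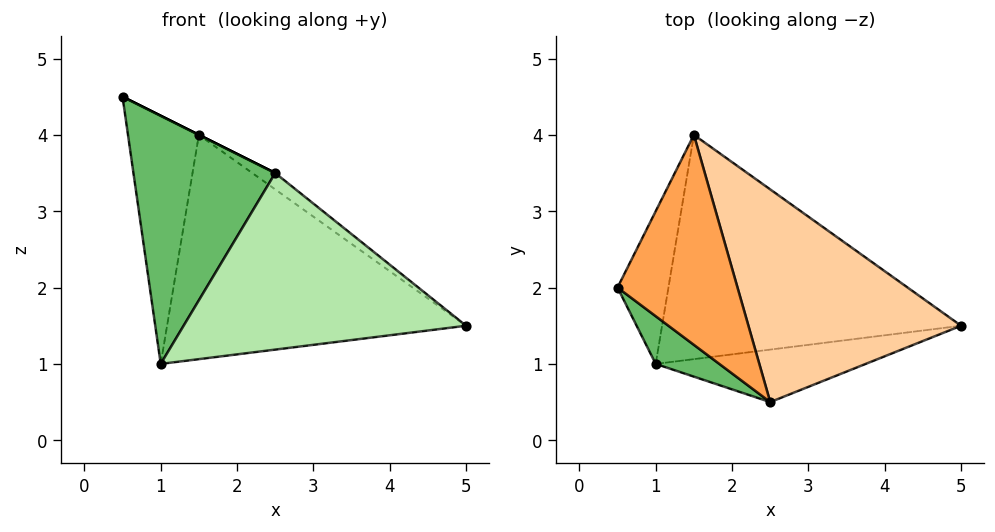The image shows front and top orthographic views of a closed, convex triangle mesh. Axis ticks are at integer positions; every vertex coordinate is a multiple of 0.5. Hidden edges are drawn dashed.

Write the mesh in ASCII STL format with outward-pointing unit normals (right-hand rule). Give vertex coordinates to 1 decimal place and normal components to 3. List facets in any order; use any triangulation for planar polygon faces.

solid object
 facet normal -0.891 0.386 -0.238
  outer loop
   vertex 1.0 1.0 1.0
   vertex 0.5 2.0 4.5
   vertex 1.5 4.0 4.0
  endloop
 endfacet
 facet normal 0.000 0.707 -0.707
  outer loop
   vertex 1.0 1.0 1.0
   vertex 1.5 4.0 4.0
   vertex 5.0 1.5 1.5
  endloop
 endfacet
 facet normal 0.447 0.000 0.894
  outer loop
   vertex 2.5 0.5 3.5
   vertex 1.5 4.0 4.0
   vertex 0.5 2.0 4.5
  endloop
 endfacet
 facet normal 0.609 0.061 0.791
  outer loop
   vertex 2.5 0.5 3.5
   vertex 5.0 1.5 1.5
   vertex 1.5 4.0 4.0
  endloop
 endfacet
 facet normal -0.540 -0.826 0.159
  outer loop
   vertex 2.5 0.5 3.5
   vertex 0.5 2.0 4.5
   vertex 1.0 1.0 1.0
  endloop
 endfacet
 facet normal 0.154 -0.947 -0.282
  outer loop
   vertex 2.5 0.5 3.5
   vertex 1.0 1.0 1.0
   vertex 5.0 1.5 1.5
  endloop
 endfacet
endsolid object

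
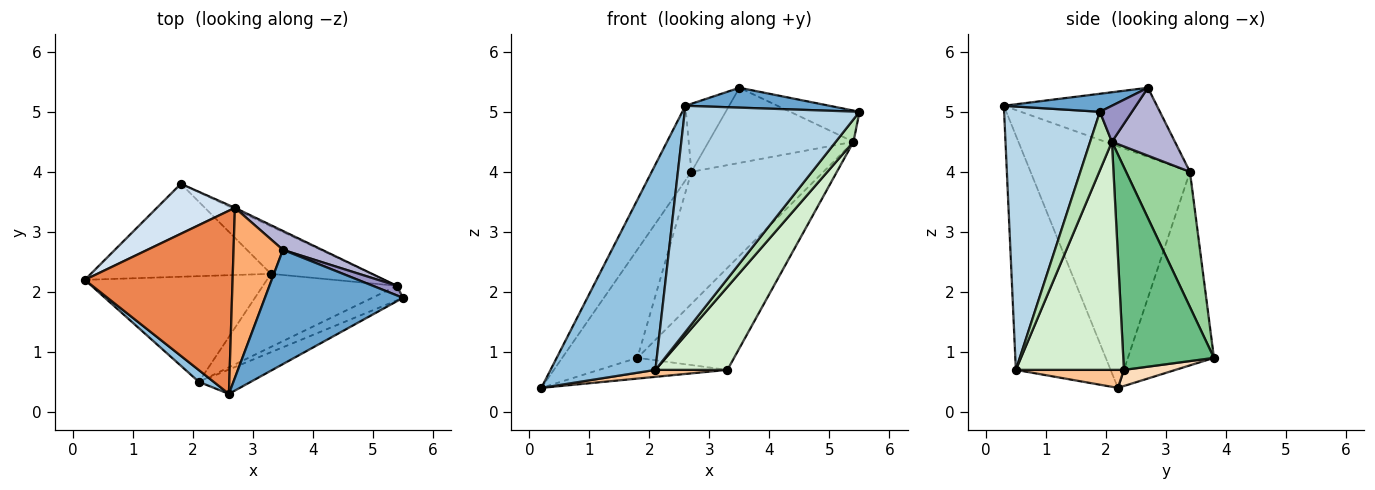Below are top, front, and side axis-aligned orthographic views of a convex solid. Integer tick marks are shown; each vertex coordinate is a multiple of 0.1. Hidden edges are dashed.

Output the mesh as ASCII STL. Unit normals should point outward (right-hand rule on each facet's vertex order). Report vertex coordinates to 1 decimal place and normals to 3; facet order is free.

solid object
 facet normal 0.127 -0.170 0.977
  outer loop
   vertex 3.5 2.7 5.4
   vertex 2.6 0.3 5.1
   vertex 5.5 1.9 5.0
  endloop
 endfacet
 facet normal -0.670 -0.741 0.042
  outer loop
   vertex 2.1 0.5 0.7
   vertex 2.6 0.3 5.1
   vertex 0.2 2.2 0.4
  endloop
 endfacet
 facet normal 0.478 -0.873 -0.094
  outer loop
   vertex 2.1 0.5 0.7
   vertex 5.5 1.9 5.0
   vertex 2.6 0.3 5.1
  endloop
 endfacet
 facet normal -0.720 0.630 0.290
  outer loop
   vertex 2.7 3.4 4.0
   vertex 1.8 3.8 0.9
   vertex 0.2 2.2 0.4
  endloop
 endfacet
 facet normal -0.835 0.208 0.510
  outer loop
   vertex 2.7 3.4 4.0
   vertex 0.2 2.2 0.4
   vertex 2.6 0.3 5.1
  endloop
 endfacet
 facet normal -0.793 0.226 0.566
  outer loop
   vertex 2.7 3.4 4.0
   vertex 2.6 0.3 5.1
   vertex 3.5 2.7 5.4
  endloop
 endfacet
 facet normal 0.098 -0.065 -0.993
  outer loop
   vertex 3.3 2.3 0.7
   vertex 2.1 0.5 0.7
   vertex 0.2 2.2 0.4
  endloop
 endfacet
 facet normal 0.087 0.217 -0.972
  outer loop
   vertex 3.3 2.3 0.7
   vertex 0.2 2.2 0.4
   vertex 1.8 3.8 0.9
  endloop
 endfacet
 facet normal 0.648 0.691 -0.322
  outer loop
   vertex 5.4 2.1 4.5
   vertex 3.3 2.3 0.7
   vertex 1.8 3.8 0.9
  endloop
 endfacet
 facet normal 0.435 0.900 -0.010
  outer loop
   vertex 5.4 2.1 4.5
   vertex 1.8 3.8 0.9
   vertex 2.7 3.4 4.0
  endloop
 endfacet
 facet normal 0.718 -0.585 -0.377
  outer loop
   vertex 5.4 2.1 4.5
   vertex 5.5 1.9 5.0
   vertex 2.1 0.5 0.7
  endloop
 endfacet
 facet normal 0.747 -0.498 -0.439
  outer loop
   vertex 5.4 2.1 4.5
   vertex 2.1 0.5 0.7
   vertex 3.3 2.3 0.7
  endloop
 endfacet
 facet normal 0.404 0.874 0.269
  outer loop
   vertex 5.4 2.1 4.5
   vertex 3.5 2.7 5.4
   vertex 5.5 1.9 5.0
  endloop
 endfacet
 facet normal 0.389 0.894 0.225
  outer loop
   vertex 5.4 2.1 4.5
   vertex 2.7 3.4 4.0
   vertex 3.5 2.7 5.4
  endloop
 endfacet
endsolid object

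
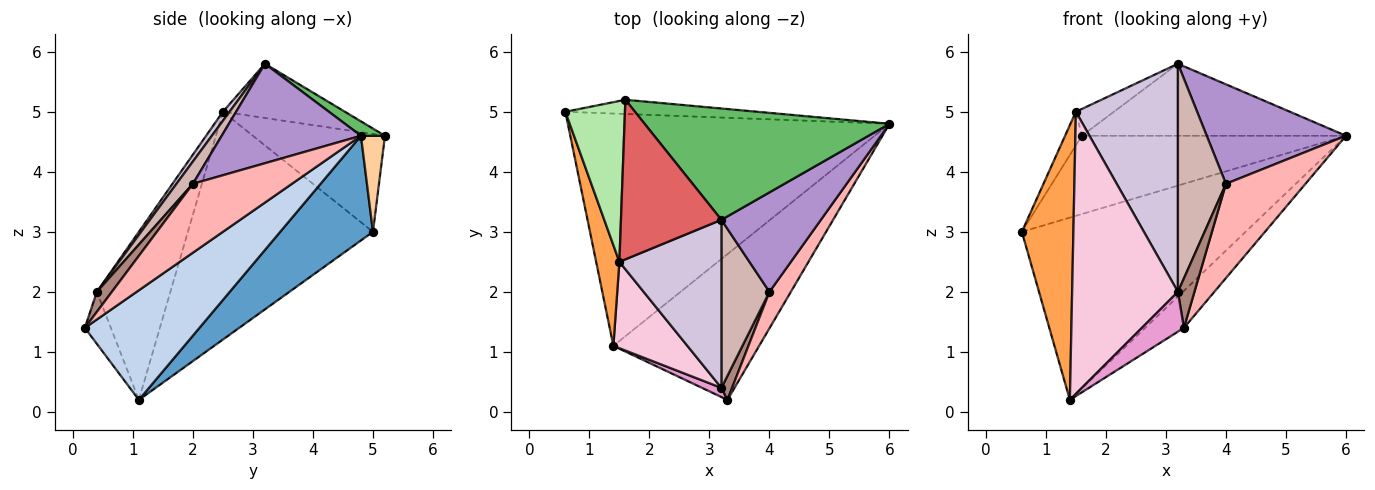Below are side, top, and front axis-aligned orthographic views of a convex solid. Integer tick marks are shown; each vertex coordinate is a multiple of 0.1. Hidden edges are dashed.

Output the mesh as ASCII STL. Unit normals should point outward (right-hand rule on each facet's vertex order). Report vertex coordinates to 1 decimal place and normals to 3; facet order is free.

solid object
 facet normal 0.248 0.598 -0.762
  outer loop
   vertex 1.4 1.1 0.2
   vertex 0.6 5.0 3.0
   vertex 6.0 4.8 4.6
  endloop
 endfacet
 facet normal 0.589 0.199 -0.783
  outer loop
   vertex 1.4 1.1 0.2
   vertex 6.0 4.8 4.6
   vertex 3.3 0.2 1.4
  endloop
 endfacet
 facet normal -0.959 -0.267 0.098
  outer loop
   vertex 1.4 1.1 0.2
   vertex 1.5 2.5 5.0
   vertex 0.6 5.0 3.0
  endloop
 endfacet
 facet normal 0.089 0.980 -0.178
  outer loop
   vertex 1.6 5.2 4.6
   vertex 6.0 4.8 4.6
   vertex 0.6 5.0 3.0
  endloop
 endfacet
 facet normal 0.049 0.543 0.839
  outer loop
   vertex 1.6 5.2 4.6
   vertex 3.2 3.2 5.8
   vertex 6.0 4.8 4.6
  endloop
 endfacet
 facet normal -0.849 0.108 0.517
  outer loop
   vertex 1.6 5.2 4.6
   vertex 0.6 5.0 3.0
   vertex 1.5 2.5 5.0
  endloop
 endfacet
 facet normal -0.470 0.146 0.870
  outer loop
   vertex 1.6 5.2 4.6
   vertex 1.5 2.5 5.0
   vertex 3.2 3.2 5.8
  endloop
 endfacet
 facet normal 0.758 -0.609 0.235
  outer loop
   vertex 4.0 2.0 3.8
   vertex 3.3 0.2 1.4
   vertex 6.0 4.8 4.6
  endloop
 endfacet
 facet normal 0.577 -0.577 0.577
  outer loop
   vertex 4.0 2.0 3.8
   vertex 6.0 4.8 4.6
   vertex 3.2 3.2 5.8
  endloop
 endfacet
 facet normal 0.052 -0.804 0.592
  outer loop
   vertex 3.2 0.4 2.0
   vertex 3.2 3.2 5.8
   vertex 1.5 2.5 5.0
  endloop
 endfacet
 facet normal 0.633 -0.696 0.338
  outer loop
   vertex 3.2 0.4 2.0
   vertex 3.3 0.2 1.4
   vertex 4.0 2.0 3.8
  endloop
 endfacet
 facet normal 0.266 -0.776 0.572
  outer loop
   vertex 3.2 0.4 2.0
   vertex 4.0 2.0 3.8
   vertex 3.2 3.2 5.8
  endloop
 endfacet
 facet normal -0.517 -0.834 0.192
  outer loop
   vertex 3.2 0.4 2.0
   vertex 1.4 1.1 0.2
   vertex 3.3 0.2 1.4
  endloop
 endfacet
 facet normal -0.554 -0.796 0.244
  outer loop
   vertex 3.2 0.4 2.0
   vertex 1.5 2.5 5.0
   vertex 1.4 1.1 0.2
  endloop
 endfacet
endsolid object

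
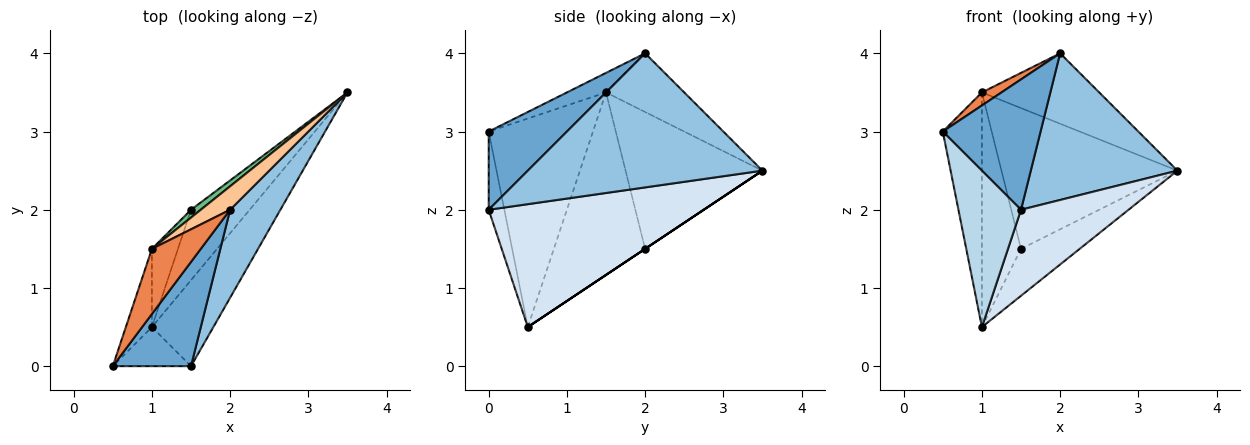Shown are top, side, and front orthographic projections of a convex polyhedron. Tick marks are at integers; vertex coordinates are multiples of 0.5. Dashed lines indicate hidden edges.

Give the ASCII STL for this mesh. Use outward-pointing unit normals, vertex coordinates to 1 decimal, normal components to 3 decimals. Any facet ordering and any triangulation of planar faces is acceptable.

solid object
 facet normal 0.530 -0.662 0.530
  outer loop
   vertex 1.5 0.0 2.0
   vertex 2.0 2.0 4.0
   vertex 0.5 0.0 3.0
  endloop
 endfacet
 facet normal 0.808 -0.505 0.303
  outer loop
   vertex 1.5 0.0 2.0
   vertex 3.5 3.5 2.5
   vertex 2.0 2.0 4.0
  endloop
 endfacet
 facet normal -0.236 -0.943 -0.236
  outer loop
   vertex 1.5 0.0 2.0
   vertex 0.5 0.0 3.0
   vertex 1.0 0.5 0.5
  endloop
 endfacet
 facet normal 0.816 -0.408 -0.408
  outer loop
   vertex 1.5 0.0 2.0
   vertex 1.0 0.5 0.5
   vertex 3.5 3.5 2.5
  endloop
 endfacet
 facet normal -0.365 -0.183 0.913
  outer loop
   vertex 1.0 1.5 3.5
   vertex 0.5 0.0 3.0
   vertex 2.0 2.0 4.0
  endloop
 endfacet
 facet normal -0.930 0.349 -0.116
  outer loop
   vertex 1.0 1.5 3.5
   vertex 1.0 0.5 0.5
   vertex 0.5 0.0 3.0
  endloop
 endfacet
 facet normal -0.535 0.802 0.267
  outer loop
   vertex 1.0 1.5 3.5
   vertex 2.0 2.0 4.0
   vertex 3.5 3.5 2.5
  endloop
 endfacet
 facet normal 0.000 0.555 -0.832
  outer loop
   vertex 1.5 2.0 1.5
   vertex 3.5 3.5 2.5
   vertex 1.0 0.5 0.5
  endloop
 endfacet
 facet normal -0.613 0.789 0.044
  outer loop
   vertex 1.5 2.0 1.5
   vertex 1.0 1.5 3.5
   vertex 3.5 3.5 2.5
  endloop
 endfacet
 facet normal -0.911 0.391 -0.130
  outer loop
   vertex 1.5 2.0 1.5
   vertex 1.0 0.5 0.5
   vertex 1.0 1.5 3.5
  endloop
 endfacet
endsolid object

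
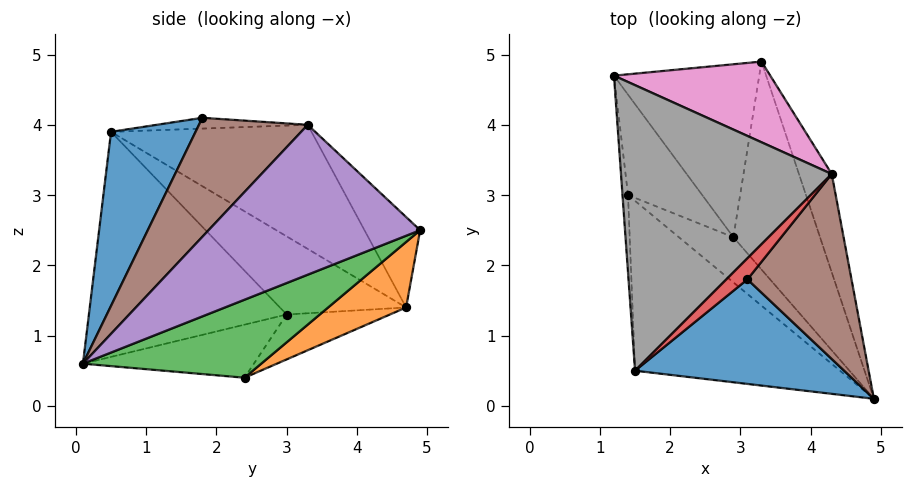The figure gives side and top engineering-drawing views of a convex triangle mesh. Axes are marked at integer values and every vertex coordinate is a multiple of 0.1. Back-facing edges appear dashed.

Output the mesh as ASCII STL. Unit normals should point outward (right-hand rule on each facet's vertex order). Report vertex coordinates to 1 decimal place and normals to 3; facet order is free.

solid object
 facet normal 0.474 -0.671 0.570
  outer loop
   vertex 1.5 0.5 3.9
   vertex 4.9 0.1 0.6
   vertex 3.1 1.8 4.1
  endloop
 endfacet
 facet normal 0.337 0.574 -0.747
  outer loop
   vertex 2.9 2.4 0.4
   vertex 1.2 4.7 1.4
   vertex 3.3 4.9 2.5
  endloop
 endfacet
 facet normal 0.594 0.459 -0.660
  outer loop
   vertex 2.9 2.4 0.4
   vertex 3.3 4.9 2.5
   vertex 4.9 0.1 0.6
  endloop
 endfacet
 facet normal -0.420 0.390 0.820
  outer loop
   vertex 4.3 3.3 4.0
   vertex 1.5 0.5 3.9
   vertex 3.1 1.8 4.1
  endloop
 endfacet
 facet normal 0.904 0.380 -0.198
  outer loop
   vertex 4.3 3.3 4.0
   vertex 4.9 0.1 0.6
   vertex 3.3 4.9 2.5
  endloop
 endfacet
 facet normal 0.657 -0.487 0.575
  outer loop
   vertex 4.3 3.3 4.0
   vertex 3.1 1.8 4.1
   vertex 4.9 0.1 0.6
  endloop
 endfacet
 facet normal -0.448 0.446 0.775
  outer loop
   vertex 4.3 3.3 4.0
   vertex 3.3 4.9 2.5
   vertex 1.2 4.7 1.4
  endloop
 endfacet
 facet normal -0.458 0.430 0.778
  outer loop
   vertex 4.3 3.3 4.0
   vertex 1.2 4.7 1.4
   vertex 1.5 0.5 3.9
  endloop
 endfacet
 facet normal -0.597 -0.590 -0.544
  outer loop
   vertex 1.4 3.0 1.3
   vertex 4.9 0.1 0.6
   vertex 1.5 0.5 3.9
  endloop
 endfacet
 facet normal -0.580 -0.556 -0.596
  outer loop
   vertex 1.4 3.0 1.3
   vertex 2.9 2.4 0.4
   vertex 4.9 0.1 0.6
  endloop
 endfacet
 facet normal -0.991 -0.112 -0.070
  outer loop
   vertex 1.4 3.0 1.3
   vertex 1.5 0.5 3.9
   vertex 1.2 4.7 1.4
  endloop
 endfacet
 facet normal -0.518 -0.011 -0.856
  outer loop
   vertex 1.4 3.0 1.3
   vertex 1.2 4.7 1.4
   vertex 2.9 2.4 0.4
  endloop
 endfacet
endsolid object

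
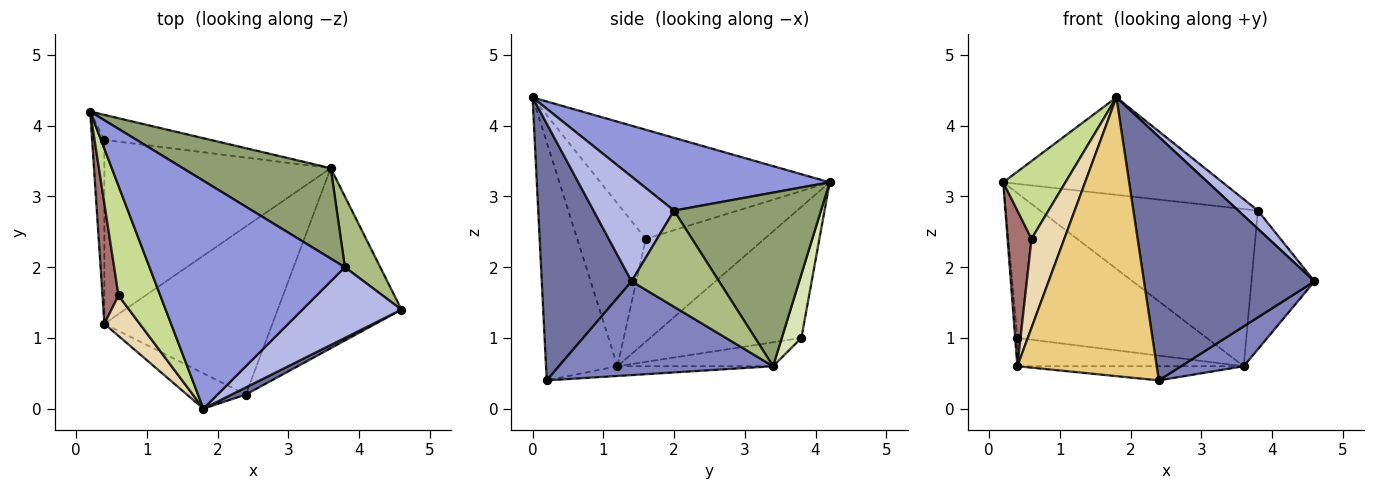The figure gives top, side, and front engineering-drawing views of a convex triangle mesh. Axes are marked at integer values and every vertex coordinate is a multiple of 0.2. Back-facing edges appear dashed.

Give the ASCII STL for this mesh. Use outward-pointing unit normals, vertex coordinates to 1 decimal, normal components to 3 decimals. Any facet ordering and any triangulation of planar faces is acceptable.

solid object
 facet normal 0.466 -0.884 0.026
  outer loop
   vertex 2.4 0.2 0.4
   vertex 4.6 1.4 1.8
   vertex 1.8 0.0 4.4
  endloop
 endfacet
 facet normal 0.594 -0.174 -0.785
  outer loop
   vertex 3.6 3.4 0.6
   vertex 4.6 1.4 1.8
   vertex 2.4 0.2 0.4
  endloop
 endfacet
 facet normal 0.324 0.372 0.870
  outer loop
   vertex 3.8 2.0 2.8
   vertex 0.2 4.2 3.2
   vertex 1.8 0.0 4.4
  endloop
 endfacet
 facet normal 0.715 -0.174 0.677
  outer loop
   vertex 3.8 2.0 2.8
   vertex 1.8 0.0 4.4
   vertex 4.6 1.4 1.8
  endloop
 endfacet
 facet normal 0.505 0.748 0.430
  outer loop
   vertex 3.8 2.0 2.8
   vertex 3.6 3.4 0.6
   vertex 0.2 4.2 3.2
  endloop
 endfacet
 facet normal 0.777 0.560 0.286
  outer loop
   vertex 3.8 2.0 2.8
   vertex 4.6 1.4 1.8
   vertex 3.6 3.4 0.6
  endloop
 endfacet
 facet normal -0.905 -0.246 0.346
  outer loop
   vertex 0.6 1.6 2.4
   vertex 1.8 0.0 4.4
   vertex 0.2 4.2 3.2
  endloop
 endfacet
 facet normal 0.101 0.980 -0.169
  outer loop
   vertex 0.4 3.8 1.0
   vertex 0.2 4.2 3.2
   vertex 3.6 3.4 0.6
  endloop
 endfacet
 facet normal -0.058 0.084 -0.995
  outer loop
   vertex 0.4 1.2 0.6
   vertex 3.6 3.4 0.6
   vertex 2.4 0.2 0.4
  endloop
 endfacet
 facet normal -0.104 0.151 -0.983
  outer loop
   vertex 0.4 1.2 0.6
   vertex 0.4 3.8 1.0
   vertex 3.6 3.4 0.6
  endloop
 endfacet
 facet normal -0.453 -0.884 -0.112
  outer loop
   vertex 0.4 1.2 0.6
   vertex 2.4 0.2 0.4
   vertex 1.8 0.0 4.4
  endloop
 endfacet
 facet normal -0.885 -0.423 0.192
  outer loop
   vertex 0.4 1.2 0.6
   vertex 1.8 0.0 4.4
   vertex 0.6 1.6 2.4
  endloop
 endfacet
 facet normal -0.969 -0.196 0.151
  outer loop
   vertex 0.4 1.2 0.6
   vertex 0.6 1.6 2.4
   vertex 0.2 4.2 3.2
  endloop
 endfacet
 facet normal -0.996 0.014 -0.093
  outer loop
   vertex 0.4 1.2 0.6
   vertex 0.2 4.2 3.2
   vertex 0.4 3.8 1.0
  endloop
 endfacet
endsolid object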